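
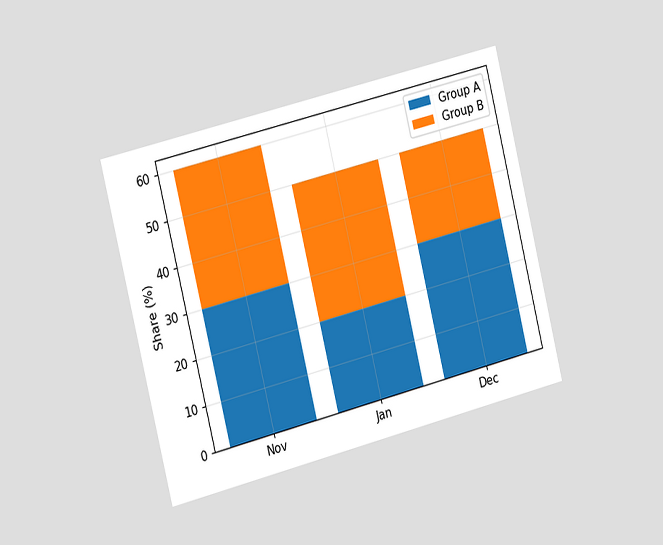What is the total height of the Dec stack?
50%

The chart is tilted about 14° counter-clockwise and viewed slightly from the left. The Dec stack's top reaches 50% on the y-axis.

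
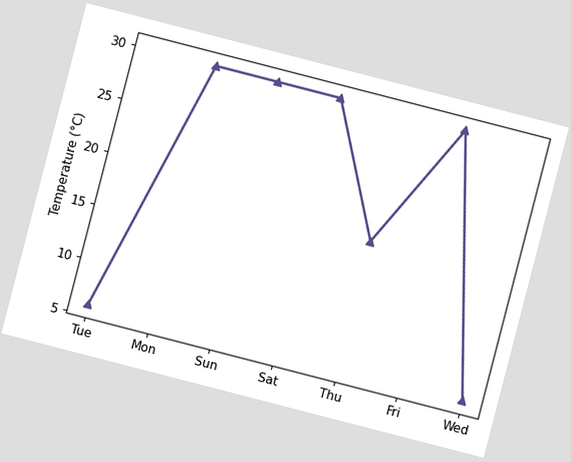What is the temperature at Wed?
6°C

The chart is tilted about 14° clockwise. At Wed, the line is at 6°C.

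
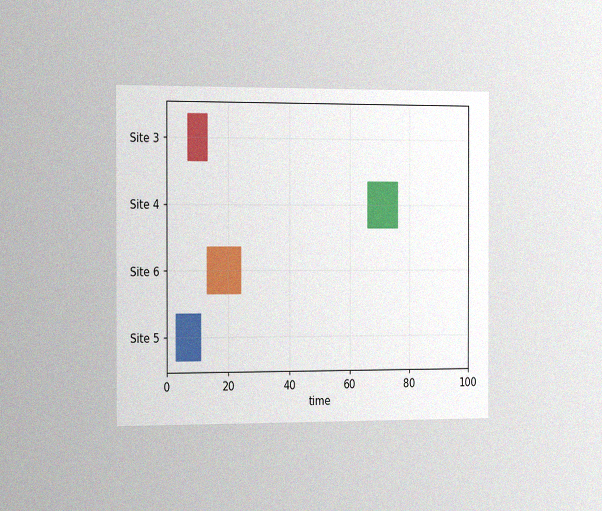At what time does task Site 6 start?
The chart is viewed slightly from the left, with some photo noise. The Site 6 bar begins at t=13.

13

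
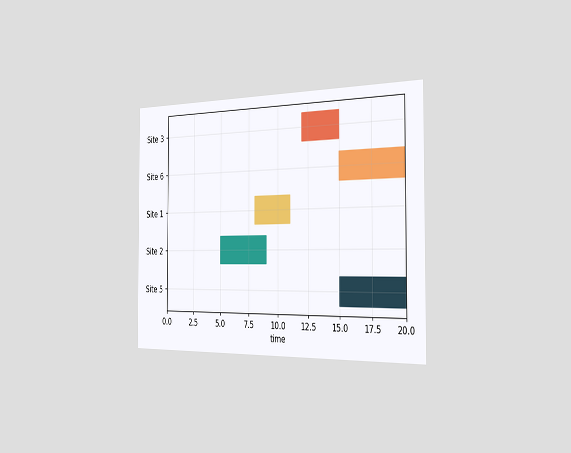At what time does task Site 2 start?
The chart is viewed slightly from the right. The Site 2 bar begins at t=5.

5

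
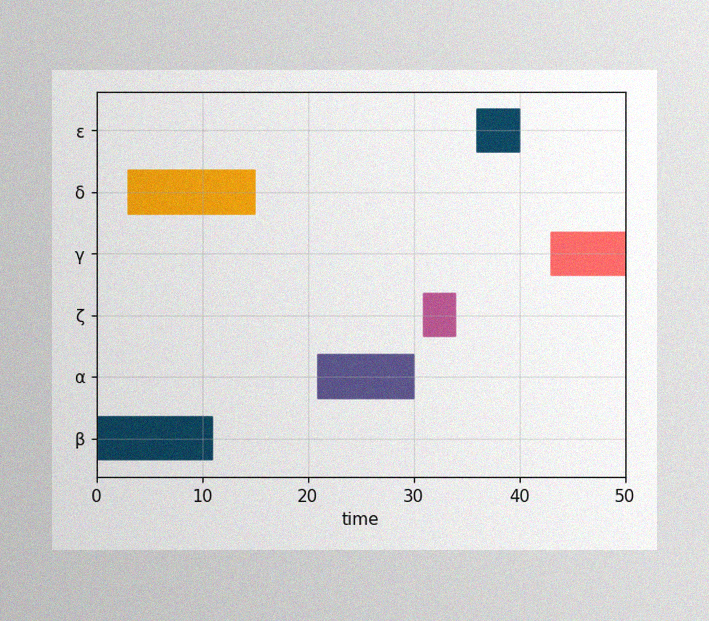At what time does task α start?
The image has some photo noise and uneven lighting. The α bar begins at t=21.

21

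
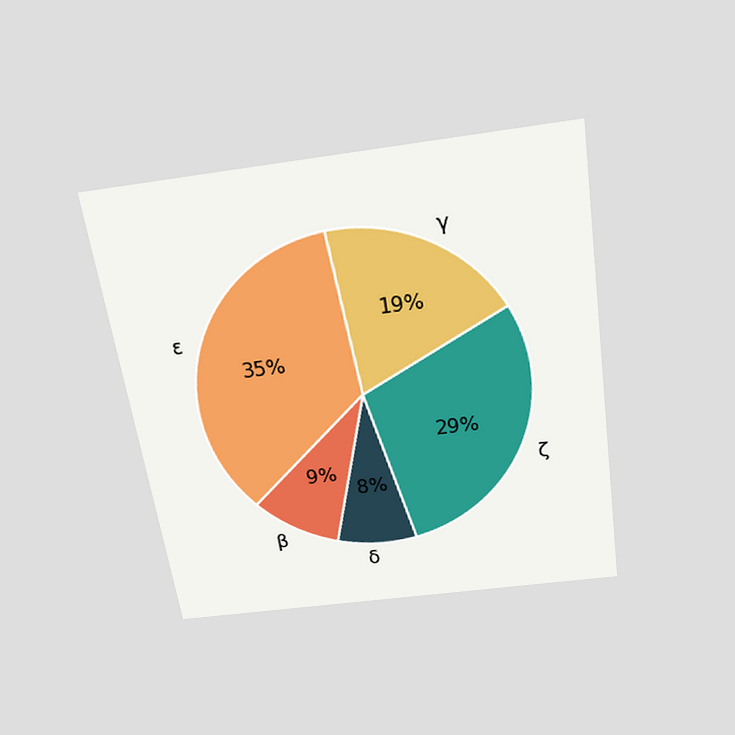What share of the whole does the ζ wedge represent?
29%

The chart is tilted about 9° counter-clockwise and viewed slightly from above. The ζ slice takes up 29% of the pie.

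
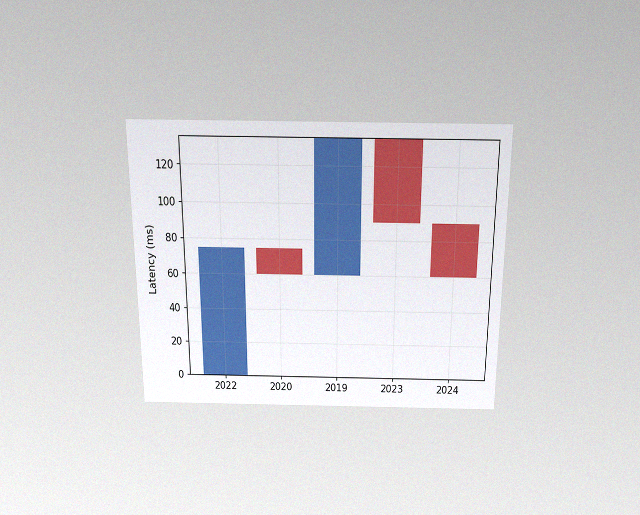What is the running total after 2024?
60ms

The chart is viewed slightly from above, with some photo noise. After 2024 the running total reaches 60ms.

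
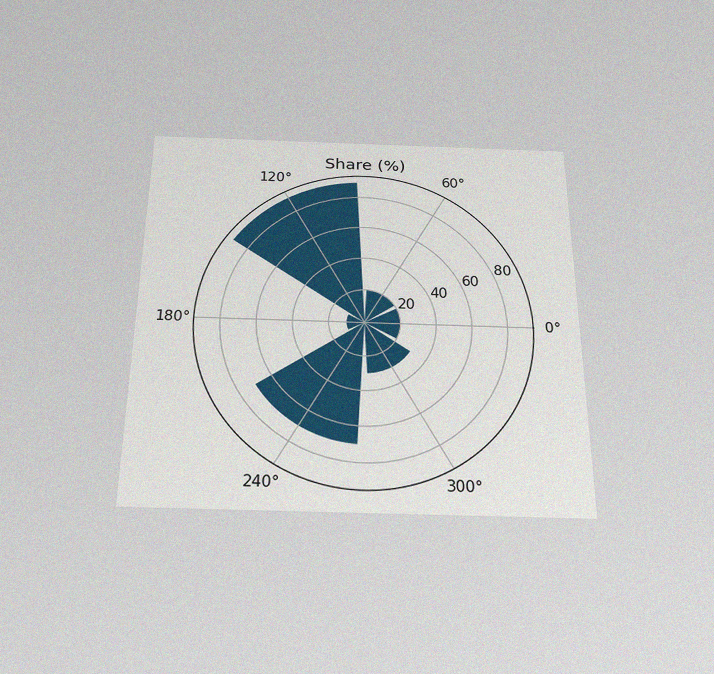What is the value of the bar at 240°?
The chart is viewed slightly from below, with some photo noise. The bar at 240° reaches 70% on the radial axis.

70%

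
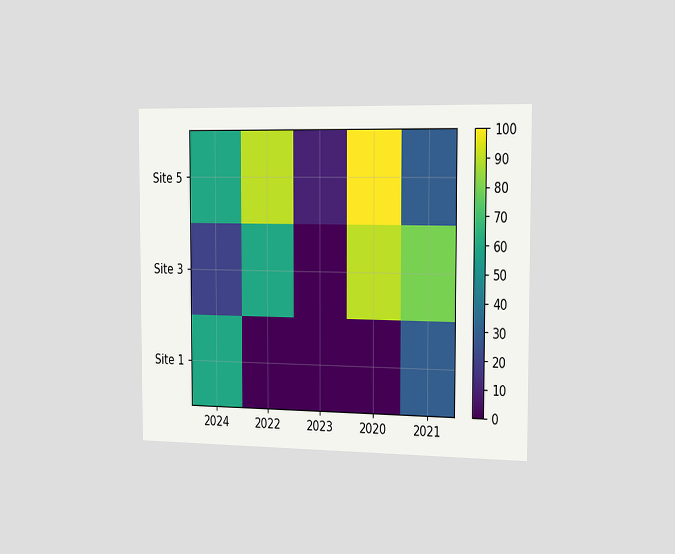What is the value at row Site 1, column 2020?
The chart is viewed slightly from the right. Matching cell (Site 1, 2020) against the colorbar gives 0.

0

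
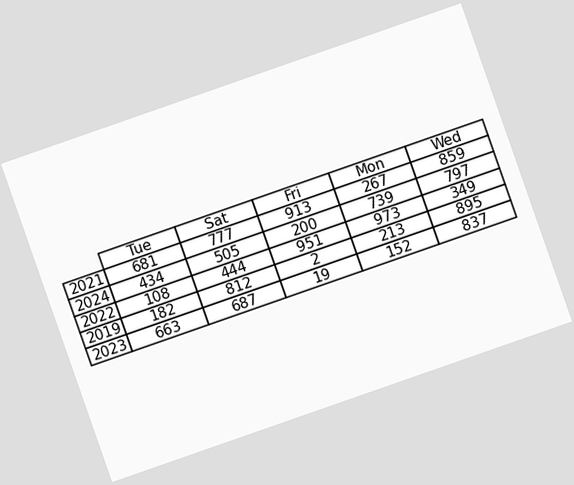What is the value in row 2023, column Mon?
The chart is tilted about 19° counter-clockwise. The (2023, Mon) cell reads 152.

152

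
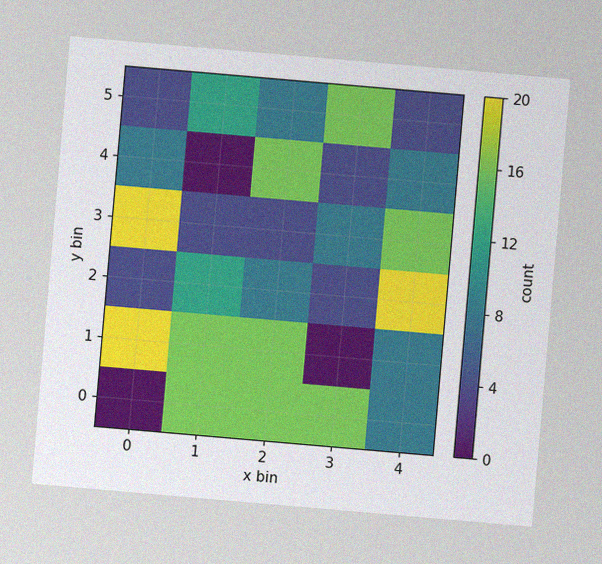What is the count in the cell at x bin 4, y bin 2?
The chart is tilted about 5° clockwise, with some photo noise. Matching the cell (4, 2) against the colorbar gives 20.

20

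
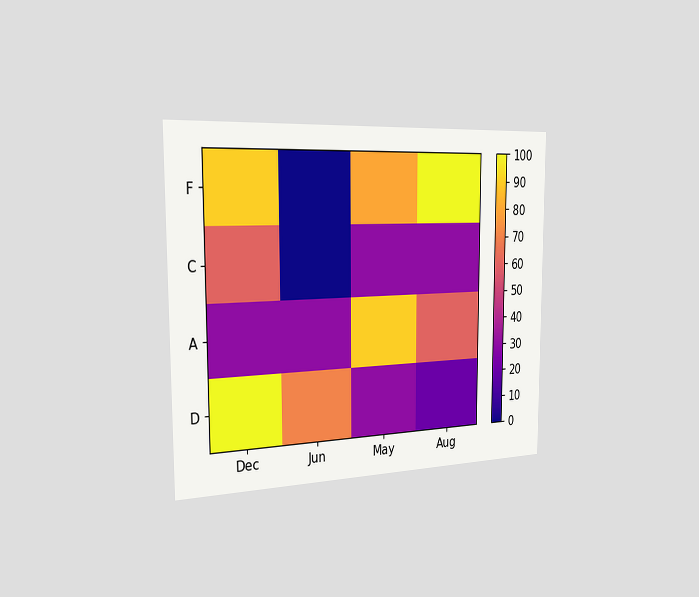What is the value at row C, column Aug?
The chart is viewed slightly from the left. Matching cell (C, Aug) against the colorbar gives 30.

30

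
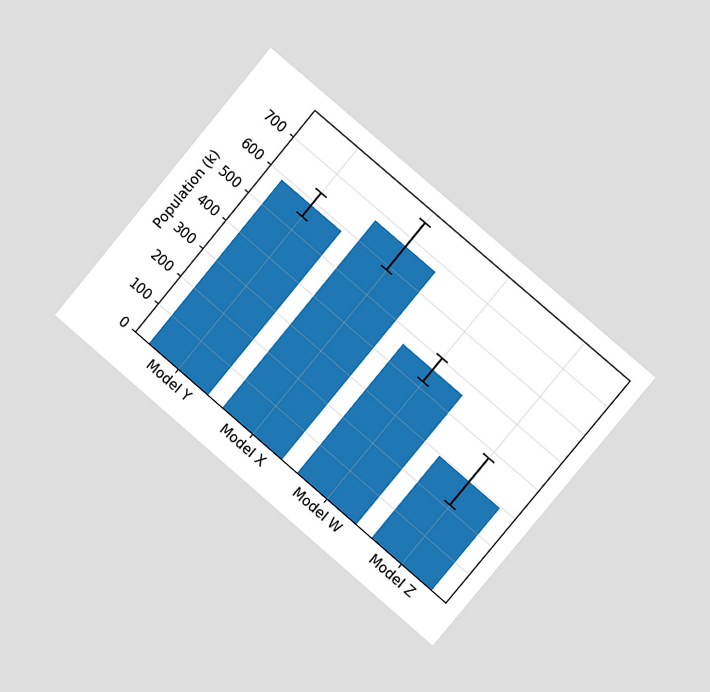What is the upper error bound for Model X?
The chart is tilted about 40° clockwise and viewed slightly from the right. The Model X bar's upper whisker reaches 756k.

756k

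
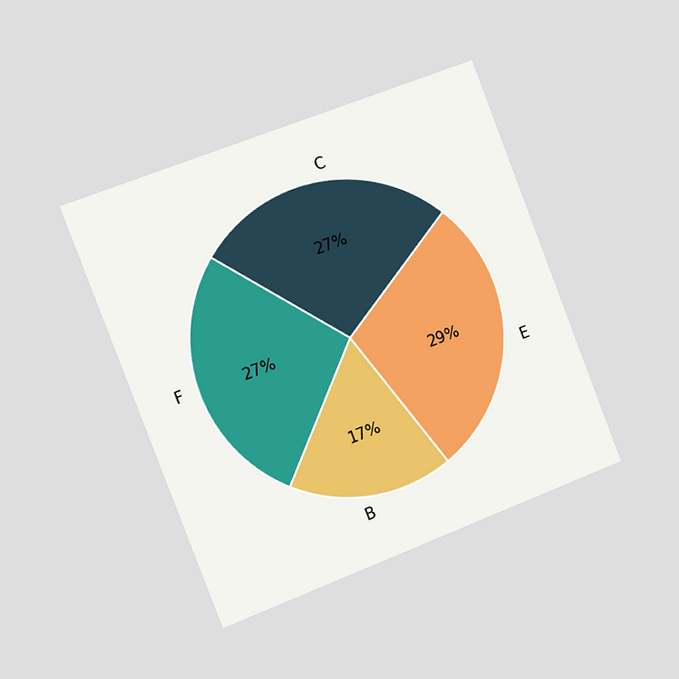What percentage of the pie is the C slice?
27%

The chart is tilted about 21° counter-clockwise and viewed slightly from the left. The C slice takes up 27% of the pie.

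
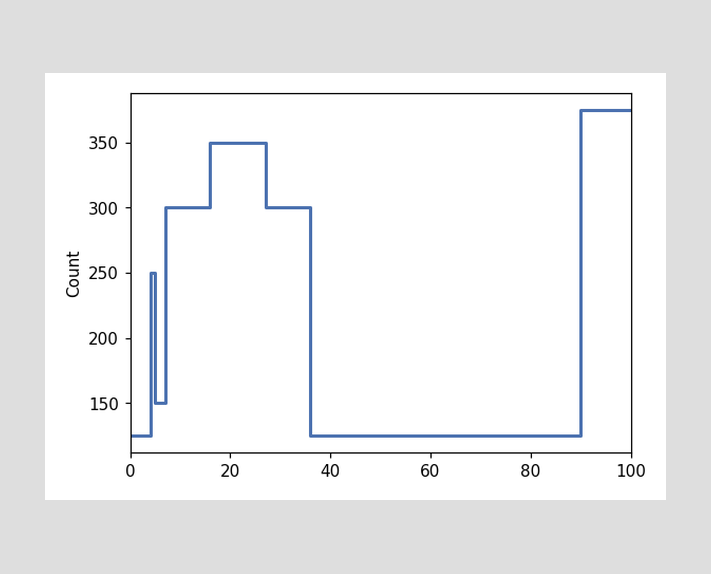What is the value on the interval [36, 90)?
125

On [36, 90) the step sits at 125.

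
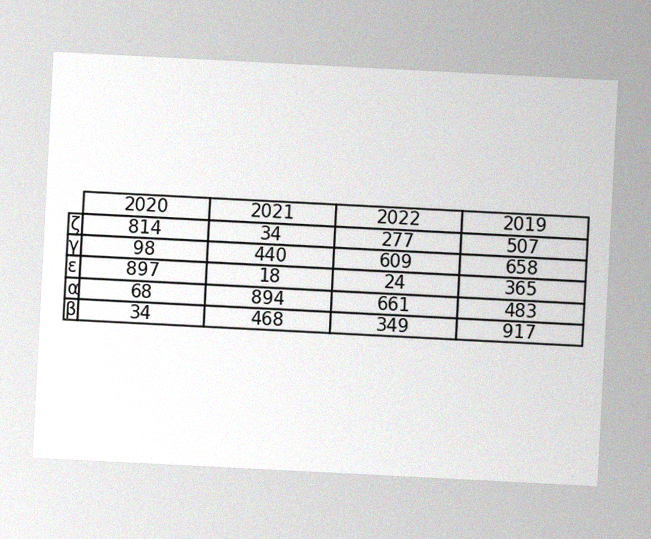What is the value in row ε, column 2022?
The chart is tilted about 3° clockwise, with some photo noise. The (ε, 2022) cell reads 24.

24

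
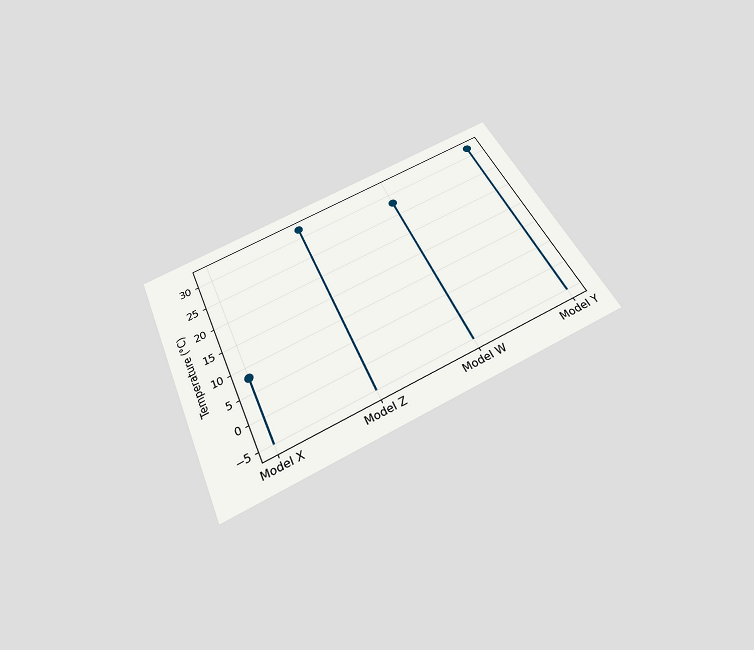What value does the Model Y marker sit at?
32°C

The chart is tilted about 25° counter-clockwise and viewed slightly from below. The Model Y marker sits at 32°C.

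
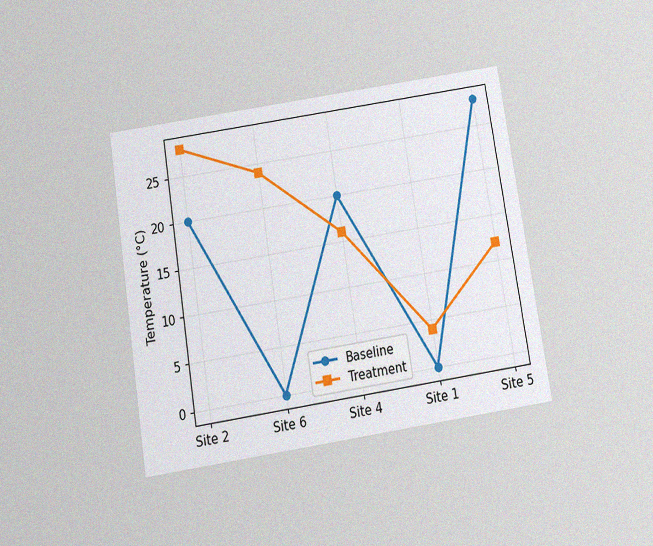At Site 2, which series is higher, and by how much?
The chart is tilted about 9° counter-clockwise and viewed slightly from below, with some photo noise. At Site 2, Treatment sits above the other line by 8°C.

Treatment, by 8°C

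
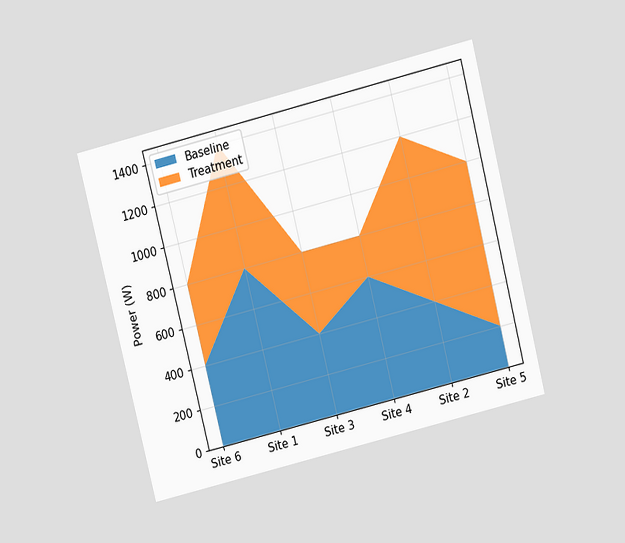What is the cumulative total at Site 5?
1000W

The chart is tilted about 14° counter-clockwise and viewed slightly from above. The stacked total at Site 5 reaches 1000W.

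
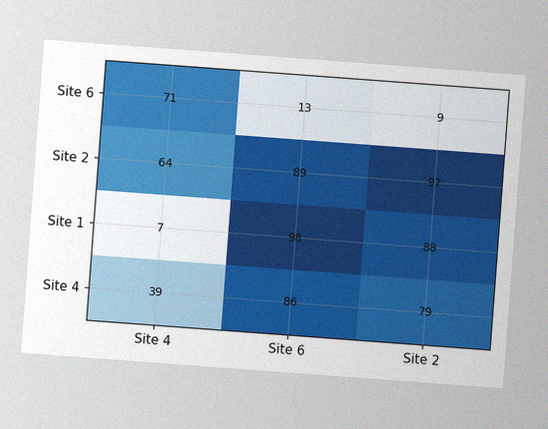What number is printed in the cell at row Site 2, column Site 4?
64

The chart is tilted about 4° clockwise, with some photo noise. The (Site 2, Site 4) cell reads 64.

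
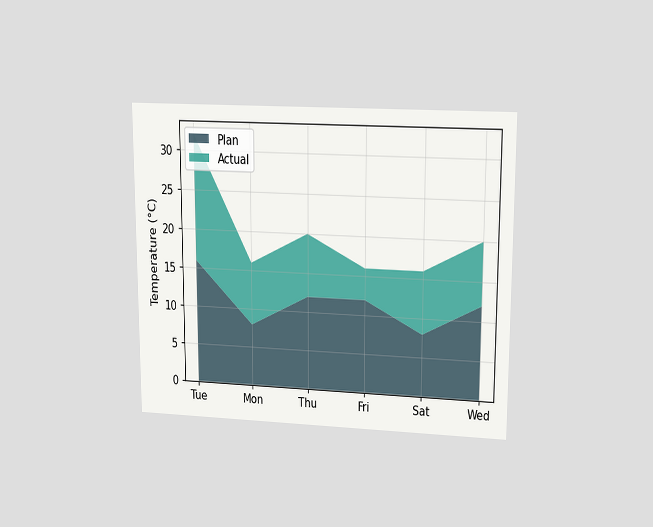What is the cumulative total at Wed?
The chart is viewed at a slight angle. The stacked total at Wed reaches 20°C.

20°C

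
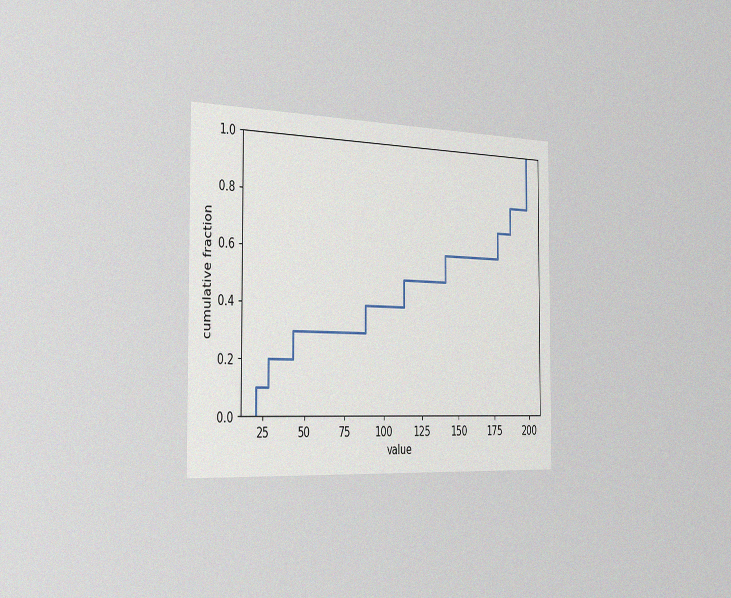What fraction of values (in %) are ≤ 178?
70%

The chart is viewed slightly from the left, with some photo noise. At x=178 the ECDF step is at 70%.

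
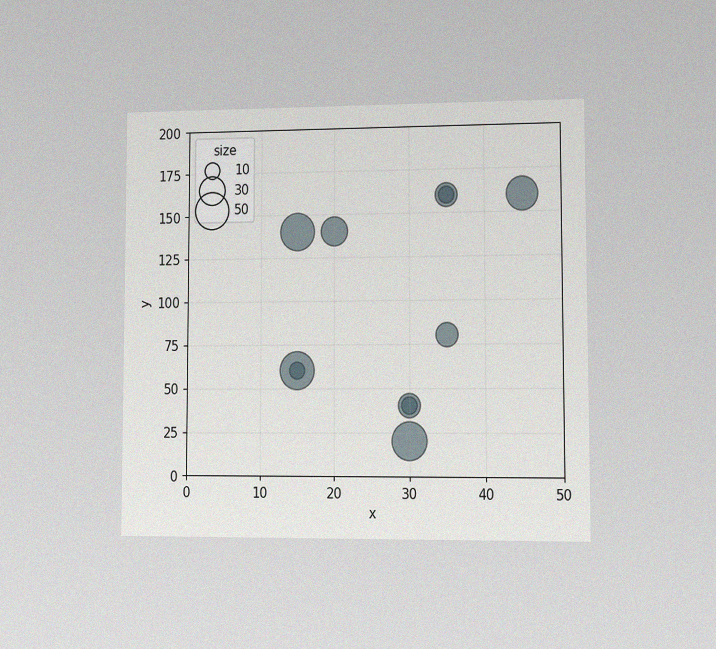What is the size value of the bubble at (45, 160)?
The chart is viewed at a slight angle, with some photo noise. Matching the bubble at (45, 160) against the size legend gives 40.

40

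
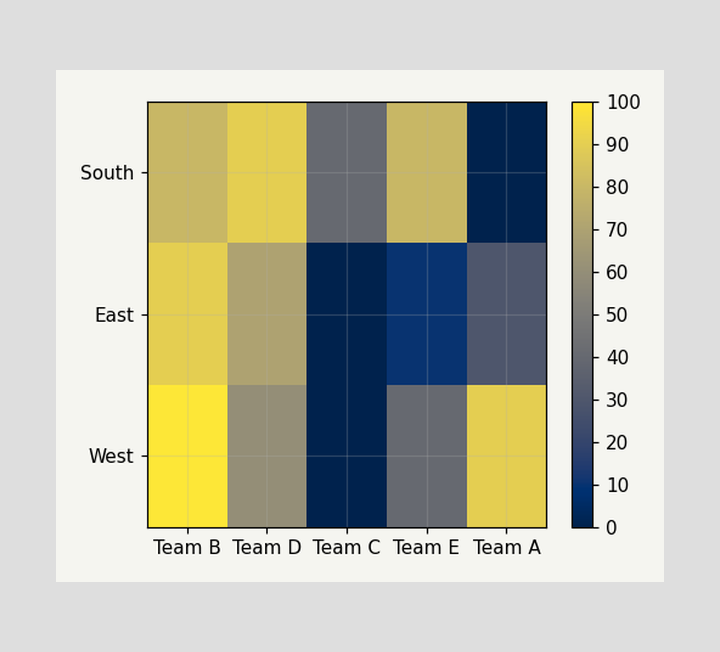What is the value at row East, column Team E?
10

Matching cell (East, Team E) against the colorbar gives 10.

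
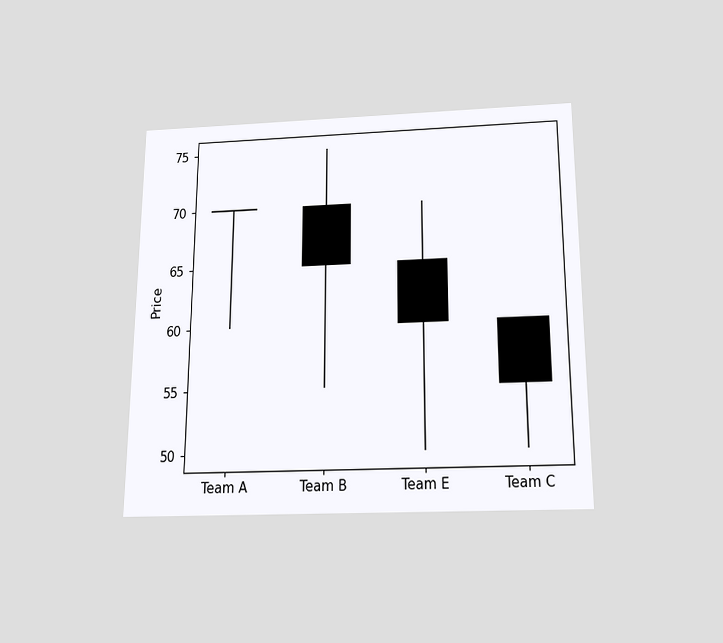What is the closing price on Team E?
The chart is viewed slightly from below. The Team E candle closes at 60.

60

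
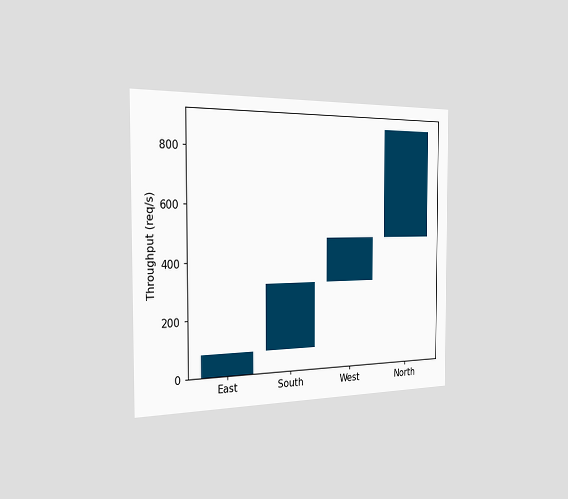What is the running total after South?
320req/s

The chart is viewed slightly from the left. After South the running total reaches 320req/s.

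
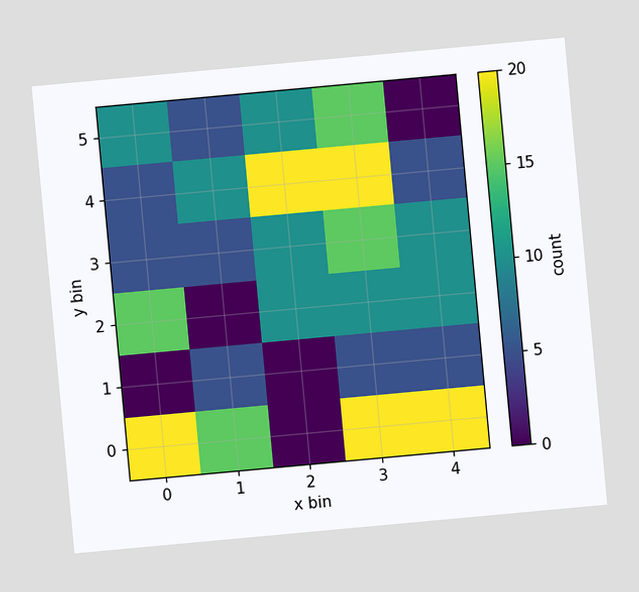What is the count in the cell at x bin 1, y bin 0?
The chart is tilted about 5° counter-clockwise. Matching the cell (1, 0) against the colorbar gives 15.

15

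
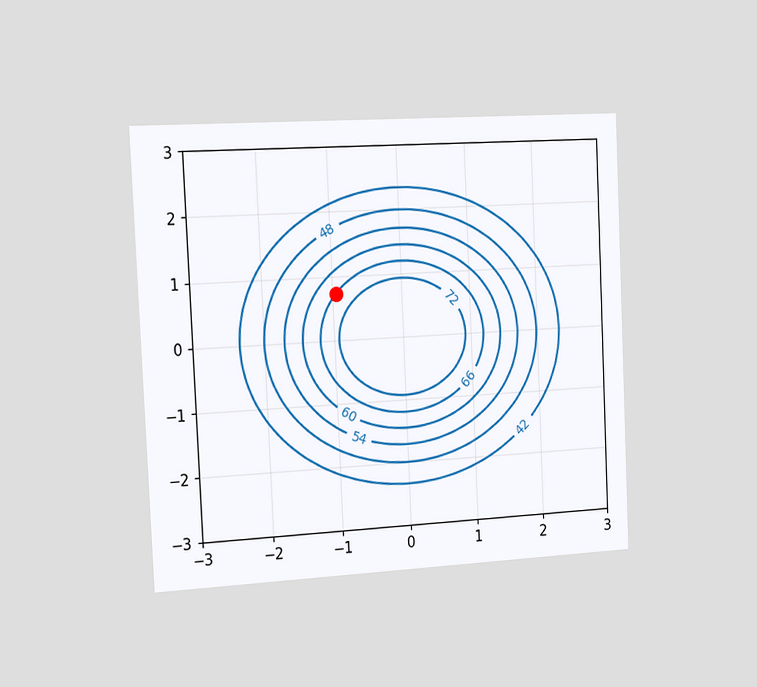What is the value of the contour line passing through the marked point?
The chart is tilted about 3° counter-clockwise and viewed slightly from the left. The marked point sits on the contour labelled 66.

66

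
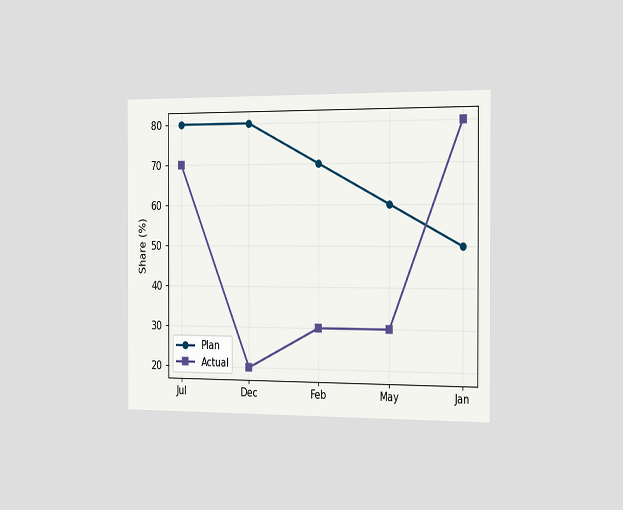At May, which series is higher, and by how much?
Plan, by 30%

The chart is viewed slightly from the right. At May, Plan sits above the other line by 30%.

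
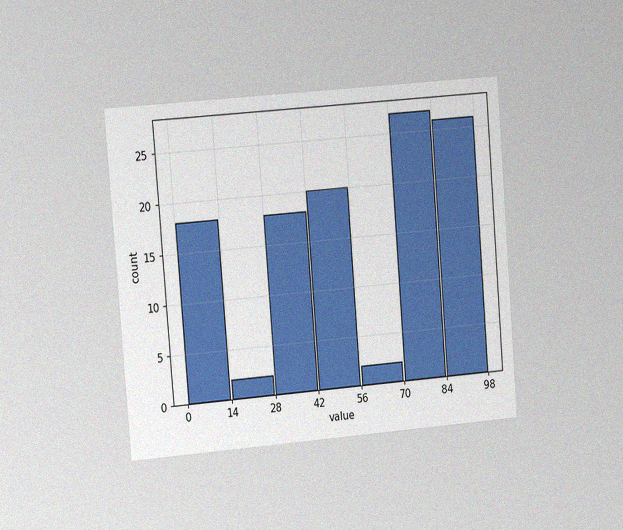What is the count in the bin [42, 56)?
The chart is tilted about 5° counter-clockwise and viewed slightly from the left, with some photo noise. The [42, 56) bin has height 20.

20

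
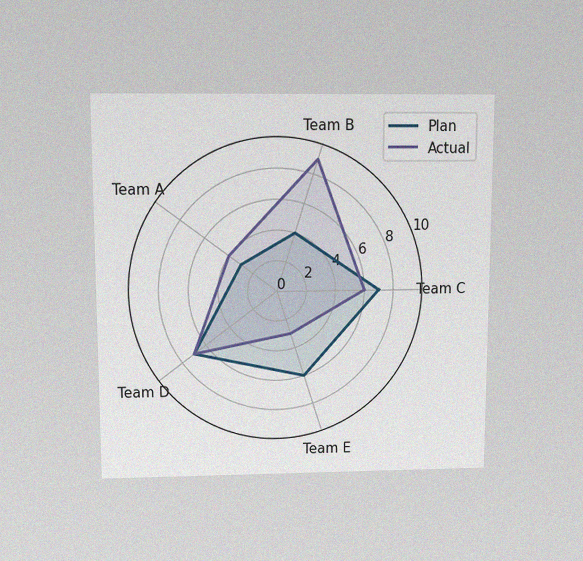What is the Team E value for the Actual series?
3

The chart is viewed slightly from above, with some photo noise. On the Team E axis, Actual reaches 3.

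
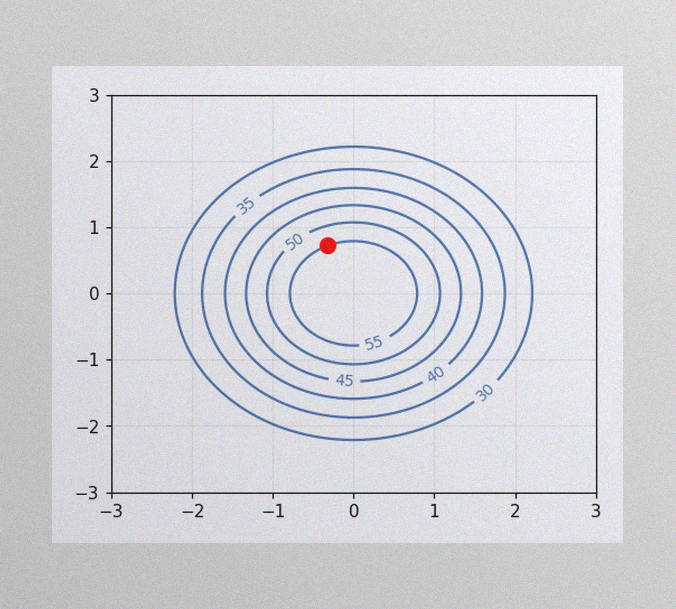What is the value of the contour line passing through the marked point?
55

The image has some photo noise and uneven lighting. The marked point sits on the contour labelled 55.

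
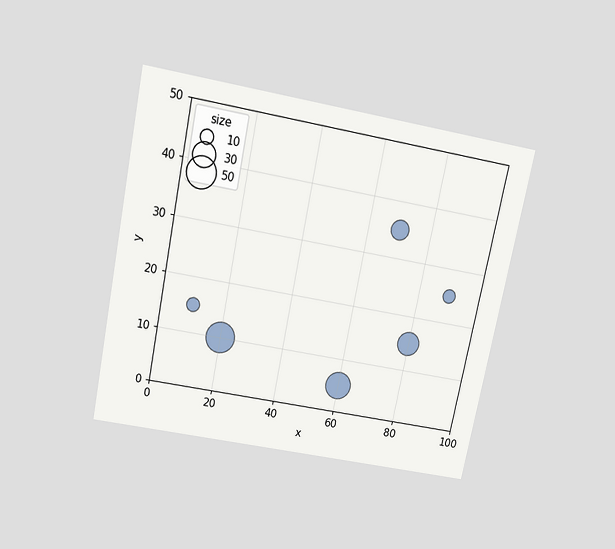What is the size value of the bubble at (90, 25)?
10

The chart is tilted about 11° clockwise and viewed slightly from above. Matching the bubble at (90, 25) against the size legend gives 10.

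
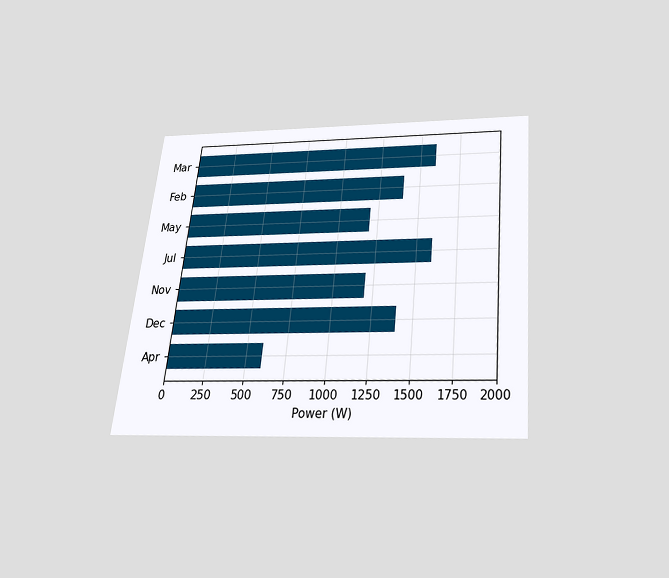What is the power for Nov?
1200W

The chart is tilted about 6° clockwise and viewed slightly from below. Reading along the chart's x-axis, the Nov bar reaches 1200W.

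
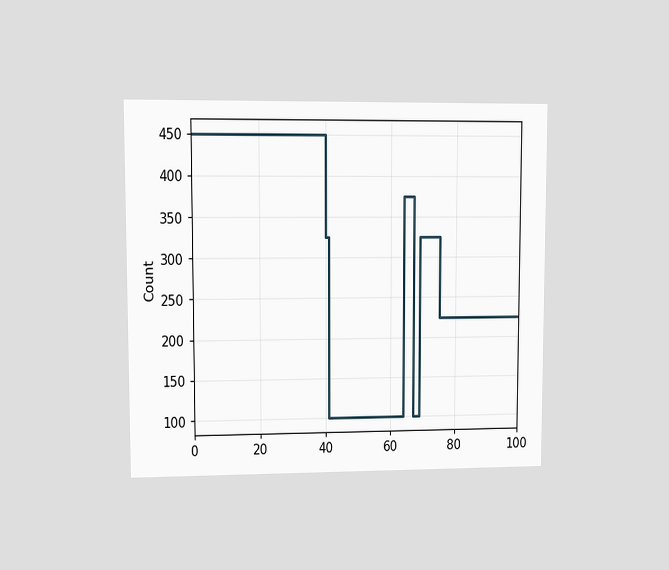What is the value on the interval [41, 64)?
100

The chart is viewed at a slight angle. On [41, 64) the step sits at 100.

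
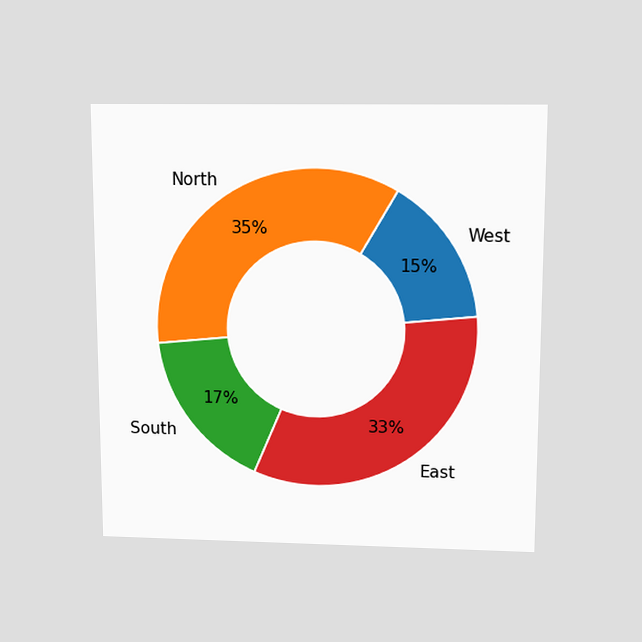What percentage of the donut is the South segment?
The chart is viewed slightly from above. The South segment takes up 17% of the ring.

17%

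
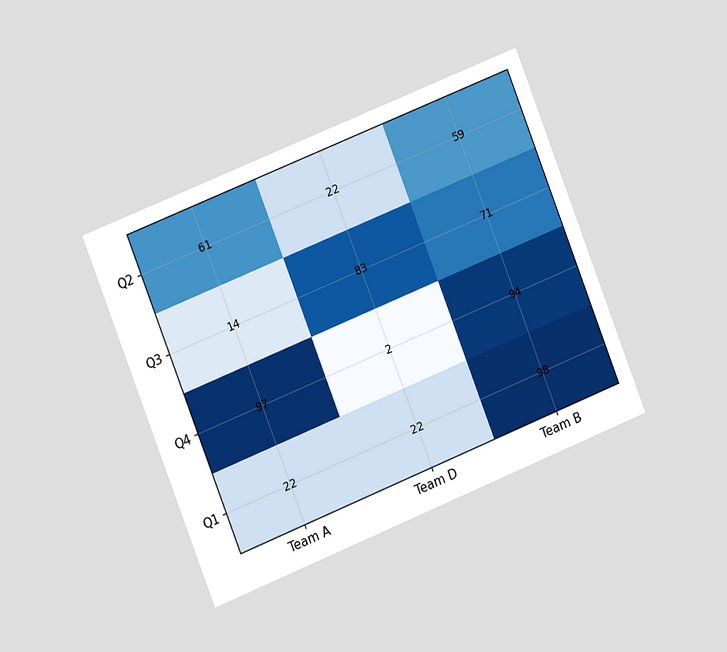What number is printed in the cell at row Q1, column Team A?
The chart is tilted about 22° counter-clockwise and viewed at a slight angle. The (Q1, Team A) cell reads 22.

22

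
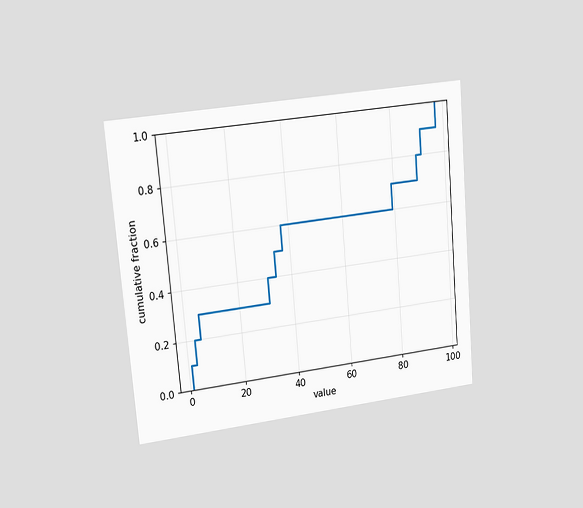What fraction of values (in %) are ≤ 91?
The chart is tilted about 5° counter-clockwise and viewed slightly from the left. At x=91 the ECDF step is at 90%.

90%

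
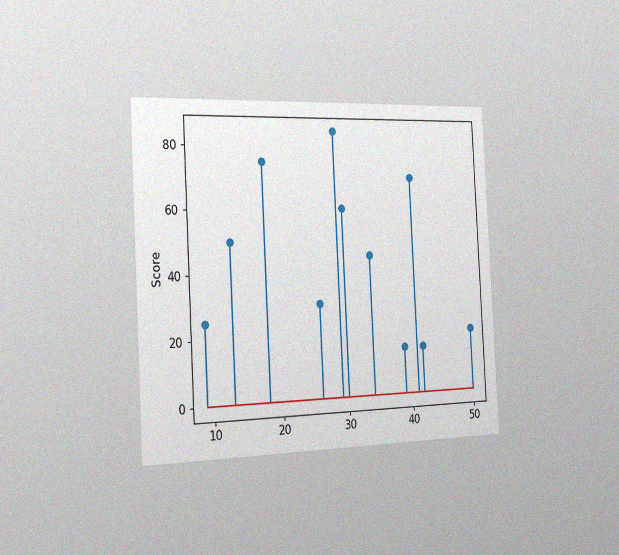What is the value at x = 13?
The chart is tilted about 3° counter-clockwise and viewed slightly from the left, with some photo noise. The stem at x=13 reaches 50.

50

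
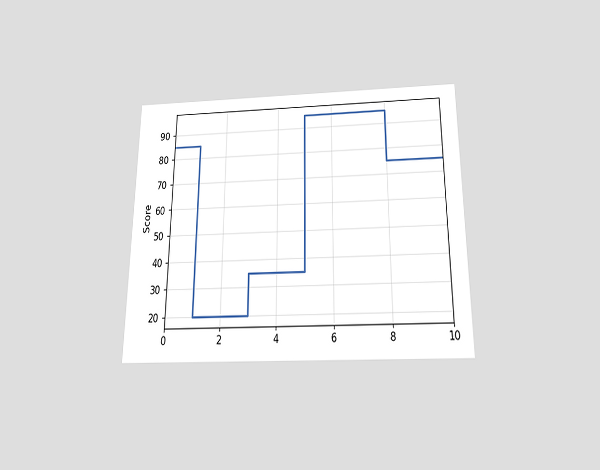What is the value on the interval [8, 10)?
The chart is viewed slightly from below. On [8, 10) the step sits at 75.

75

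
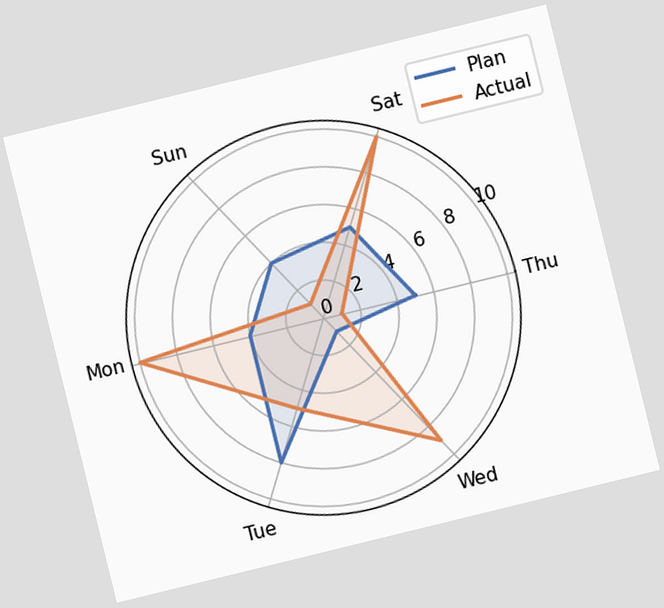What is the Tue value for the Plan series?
8

The chart is tilted about 14° counter-clockwise. On the Tue axis, Plan reaches 8.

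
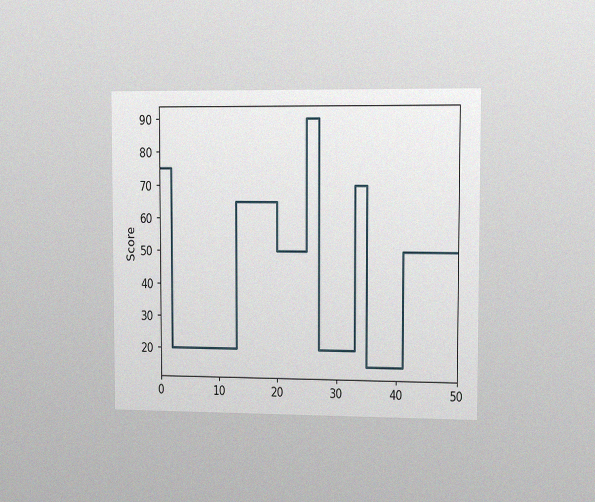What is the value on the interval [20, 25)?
The chart is viewed slightly from the right, with some photo noise. On [20, 25) the step sits at 50.

50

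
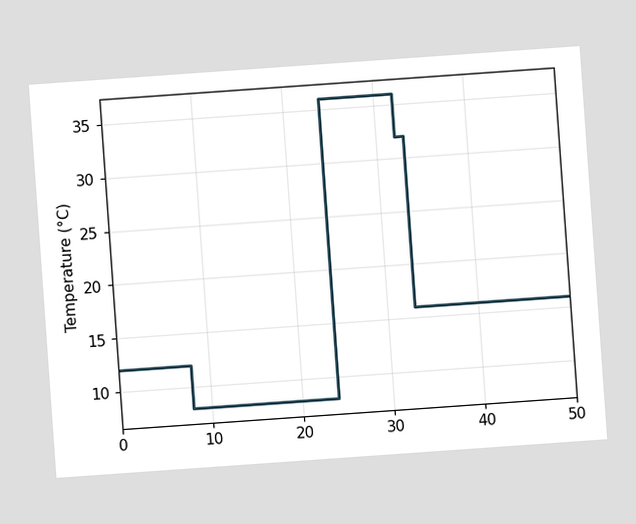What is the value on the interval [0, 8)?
The chart is tilted about 4° counter-clockwise. On [0, 8) the step sits at 12°C.

12°C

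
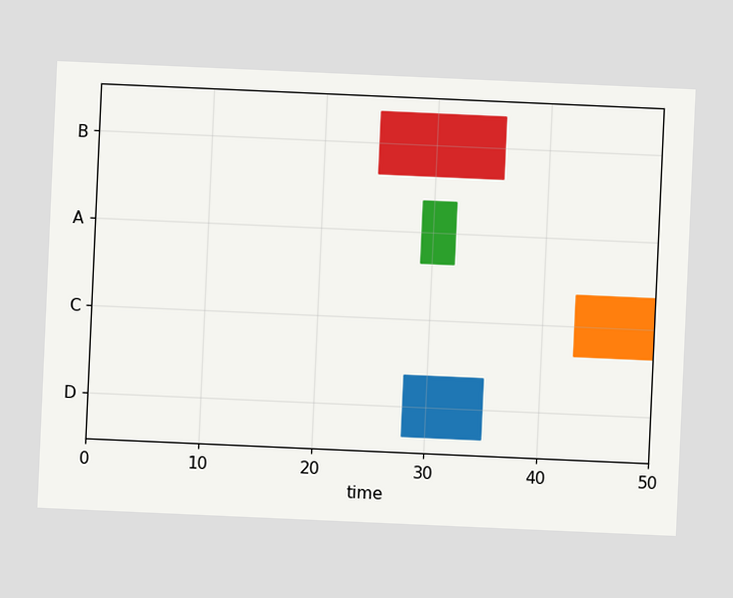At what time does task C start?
The chart is tilted about 3° clockwise. The C bar begins at t=43.

43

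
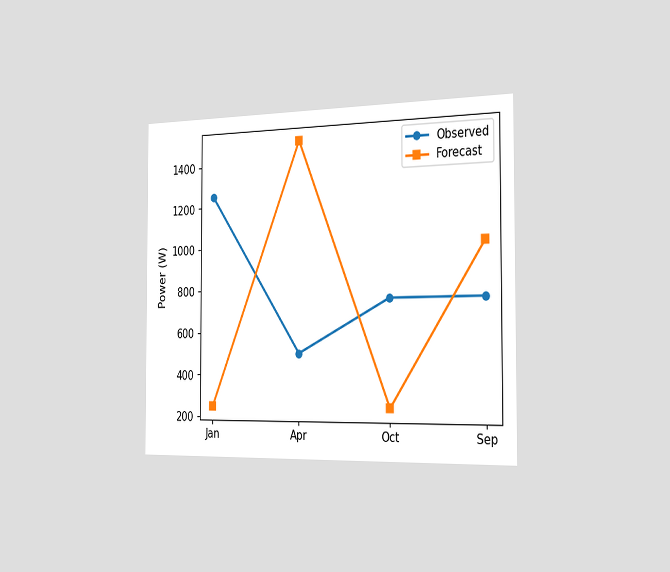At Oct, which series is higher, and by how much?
Observed, by 500W

The chart is viewed slightly from the right. At Oct, Observed sits above the other line by 500W.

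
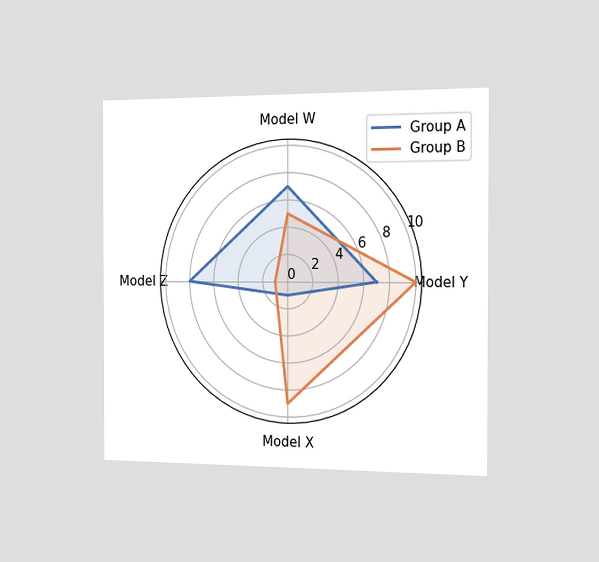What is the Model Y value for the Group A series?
The chart is viewed slightly from the right. On the Model Y axis, Group A reaches 7.

7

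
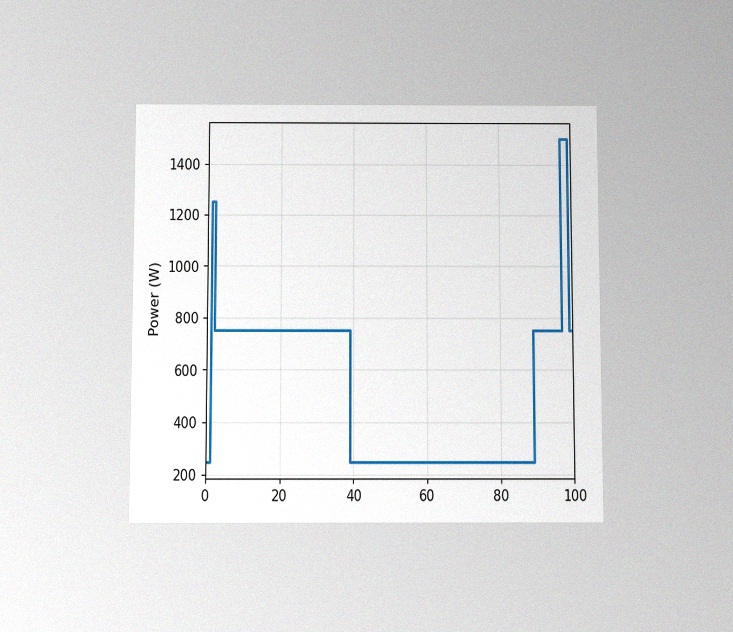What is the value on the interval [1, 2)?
1250W

The chart is viewed slightly from below, with some photo noise. On [1, 2) the step sits at 1250W.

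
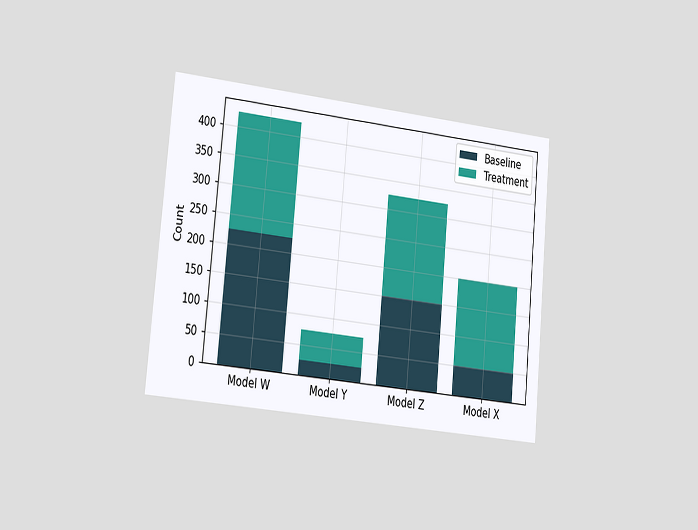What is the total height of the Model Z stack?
The chart is tilted about 5° clockwise and viewed slightly from the left. The Model Z stack's top reaches 325 on the y-axis.

325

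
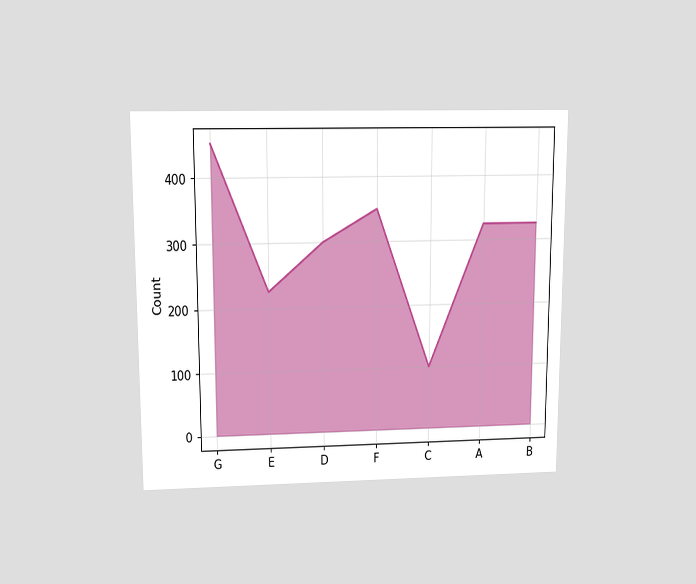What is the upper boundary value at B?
325

The chart is viewed slightly from above. At B the upper boundary is at 325.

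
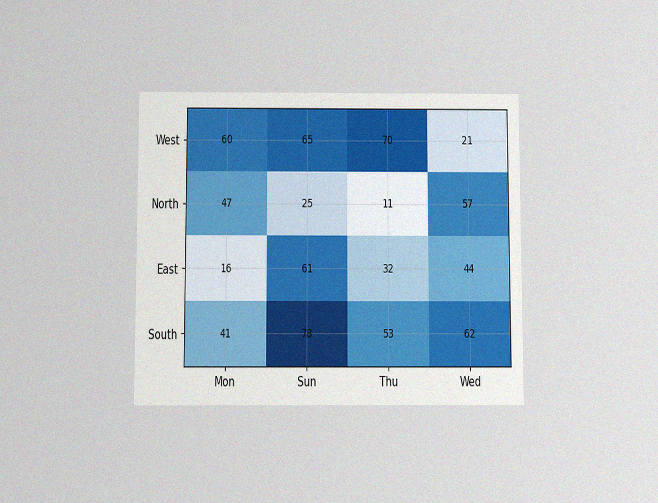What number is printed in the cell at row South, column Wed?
The chart is viewed slightly from below, with some photo noise. The (South, Wed) cell reads 62.

62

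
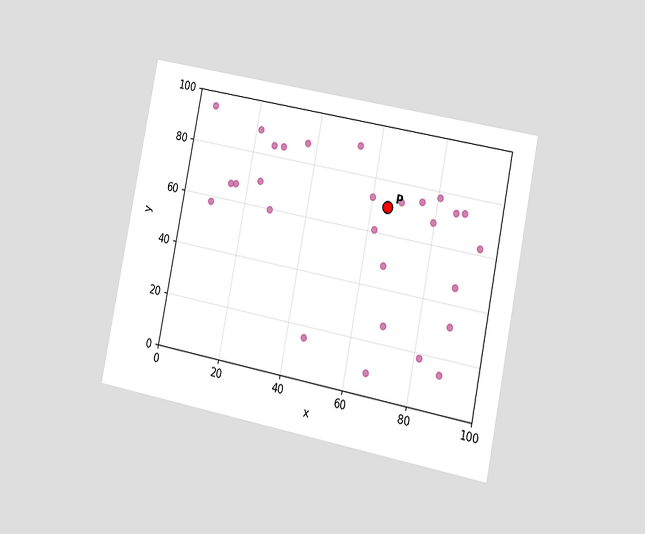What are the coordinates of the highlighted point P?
The chart is tilted about 11° clockwise and viewed at a slight angle. Following the gridlines from P to each axis, P sits at (65, 70).

(65, 70)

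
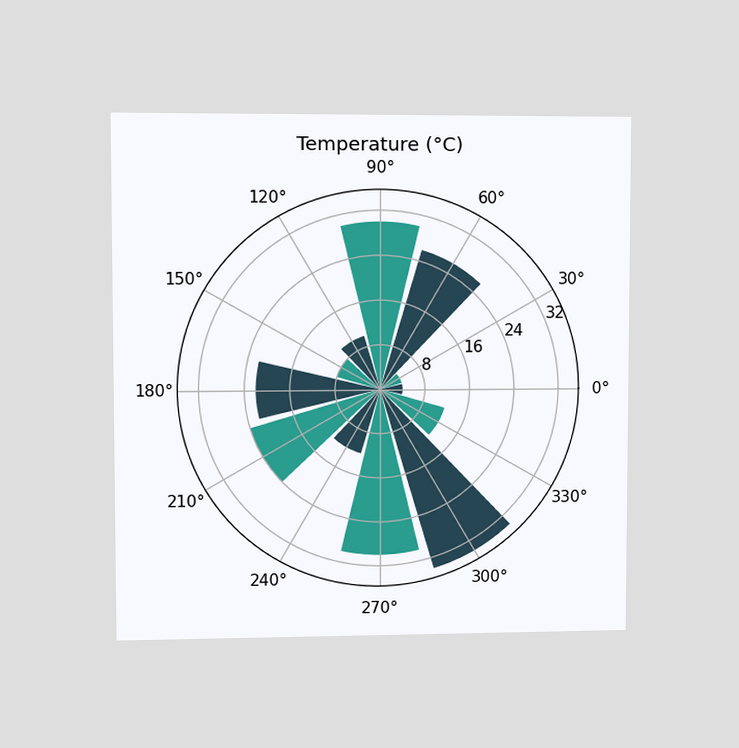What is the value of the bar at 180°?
22°C

The chart is viewed at a slight angle. The bar at 180° reaches 22°C on the radial axis.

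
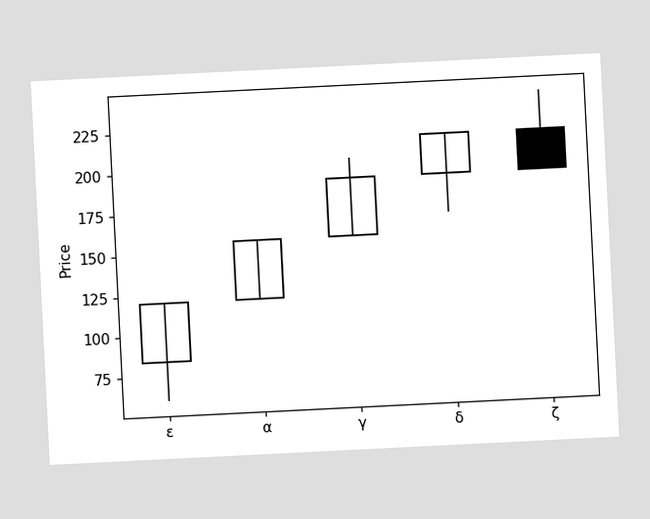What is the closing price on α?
The chart is tilted about 3° counter-clockwise. The α candle closes at 156.

156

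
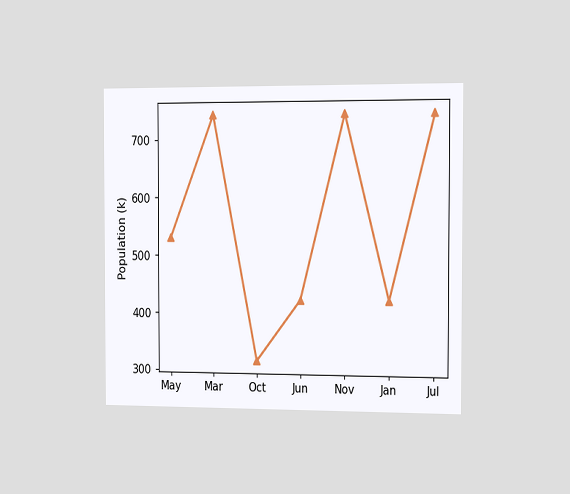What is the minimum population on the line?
The chart is viewed slightly from the right. The lowest point is at Oct, and reading across to the y-axis gives 318k.

318k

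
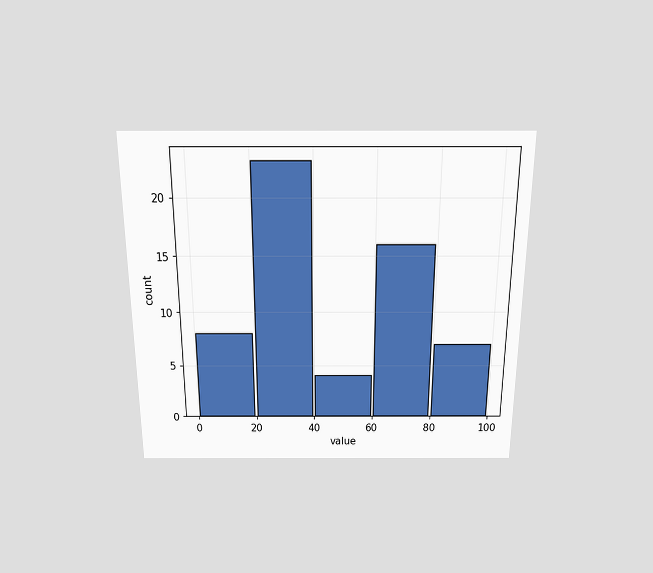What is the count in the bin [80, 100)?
7

The chart is viewed slightly from above. The [80, 100) bin has height 7.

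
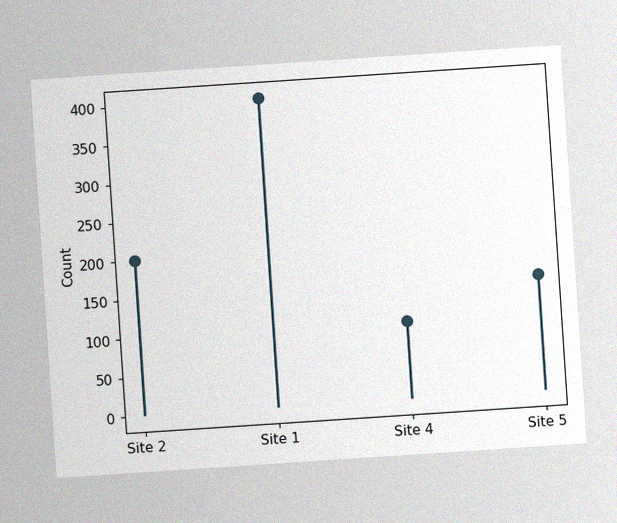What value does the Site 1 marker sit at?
400

The chart is tilted about 4° counter-clockwise, with some photo noise. The Site 1 marker sits at 400.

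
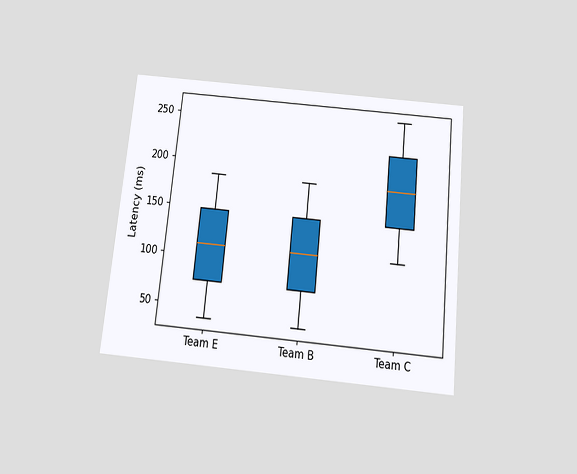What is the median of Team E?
The chart is tilted about 6° clockwise and viewed slightly from below. The median line in the Team E box sits at 111ms.

111ms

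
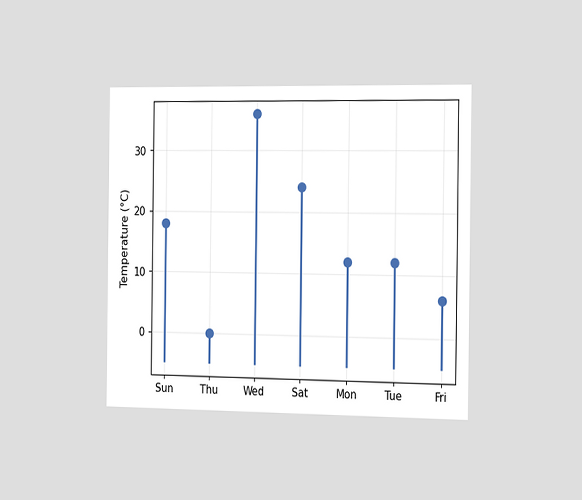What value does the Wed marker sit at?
The chart is viewed slightly from the right. The Wed marker sits at 36°C.

36°C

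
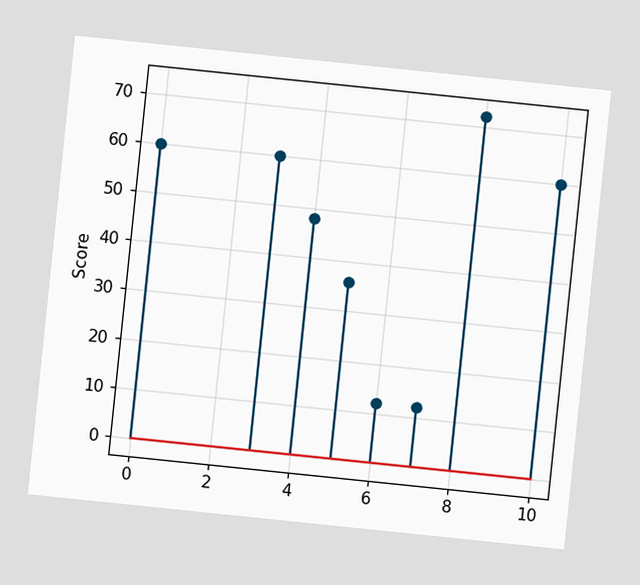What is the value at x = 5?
The chart is tilted about 6° clockwise. The stem at x=5 reaches 36.

36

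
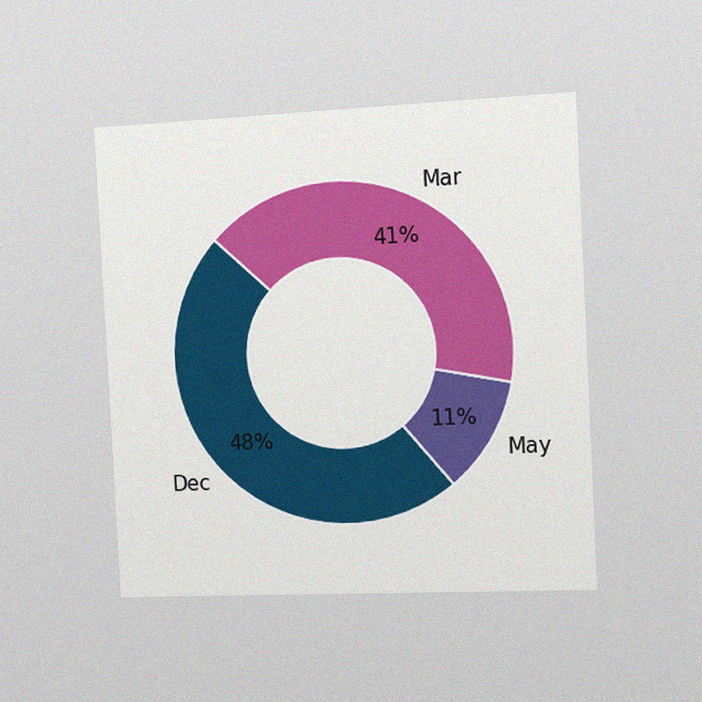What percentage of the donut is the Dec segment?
The chart is tilted about 3° counter-clockwise and viewed slightly from the right, with some photo noise. The Dec segment takes up 48% of the ring.

48%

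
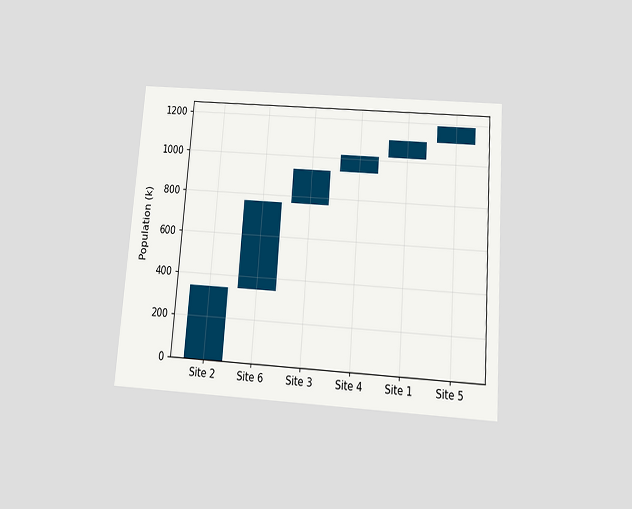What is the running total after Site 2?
The chart is tilted about 4° clockwise and viewed slightly from below. After Site 2 the running total reaches 340k.

340k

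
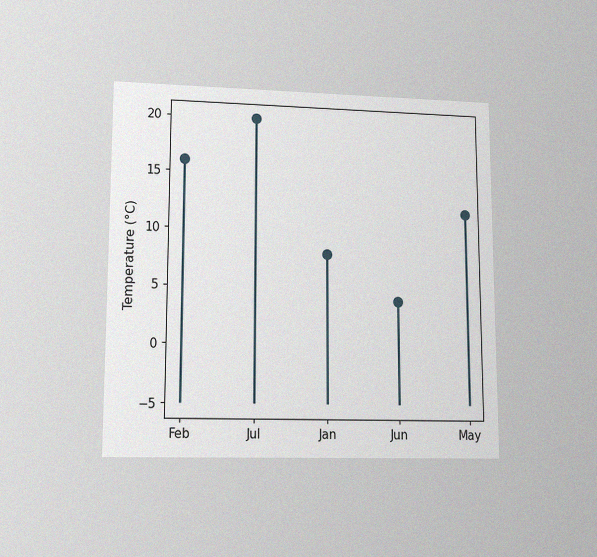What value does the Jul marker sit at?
The chart is viewed at a slight angle, with some photo noise. The Jul marker sits at 20°C.

20°C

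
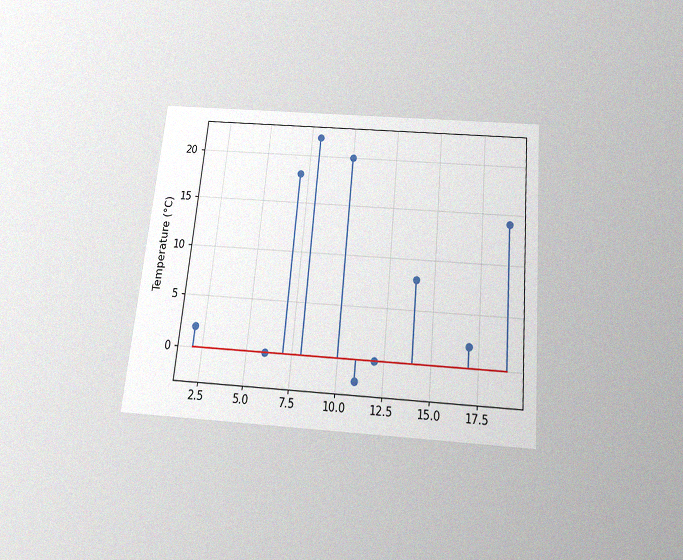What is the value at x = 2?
The chart is tilted about 5° clockwise and viewed slightly from below, with some photo noise. The stem at x=2 reaches 2°C.

2°C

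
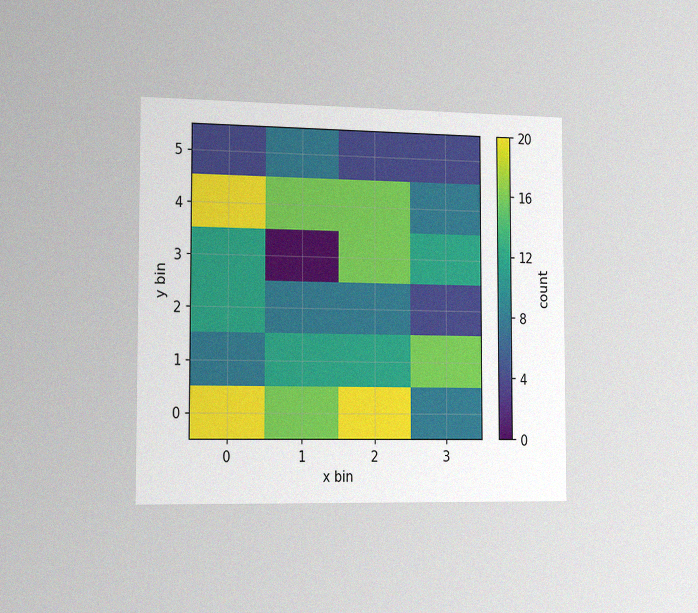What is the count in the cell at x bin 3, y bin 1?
16

The chart is viewed slightly from the left, with some photo noise. Matching the cell (3, 1) against the colorbar gives 16.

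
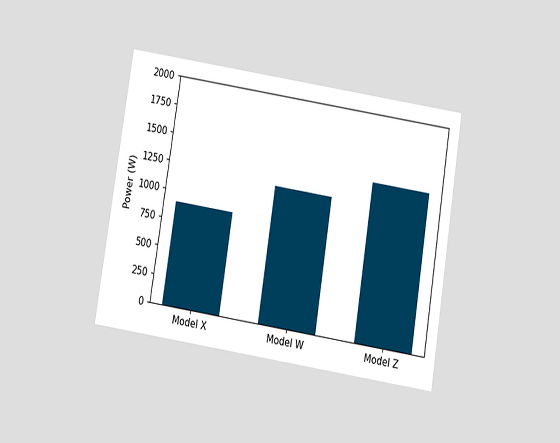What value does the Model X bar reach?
900W

The chart is tilted about 9° clockwise and viewed slightly from below. Reading along the chart's y-axis, the Model X bar reaches 900W.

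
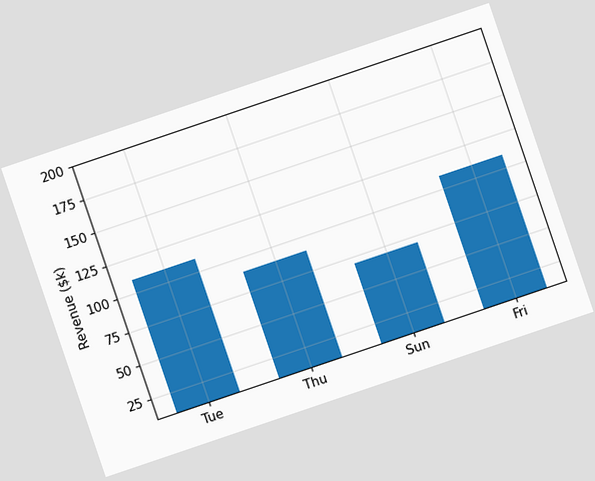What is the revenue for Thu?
$90k

The chart is tilted about 19° counter-clockwise. Reading along the chart's y-axis, the Thu bar reaches $90k.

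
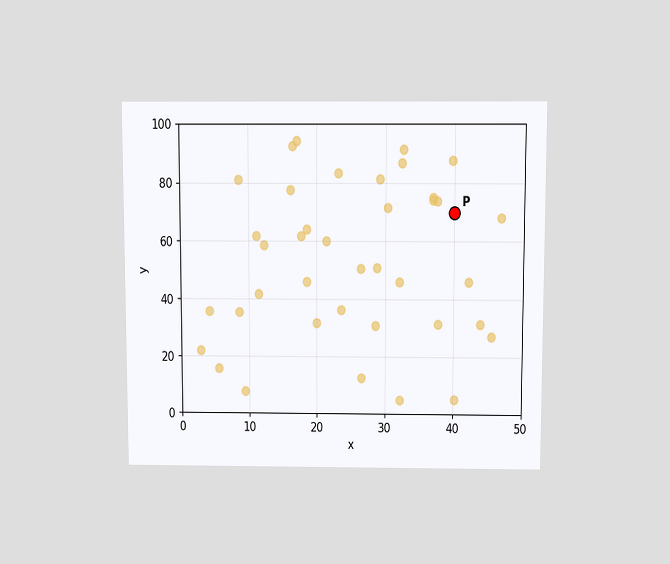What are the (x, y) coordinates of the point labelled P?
The chart is viewed slightly from above. Following the gridlines from P to each axis, P sits at (40, 70).

(40, 70)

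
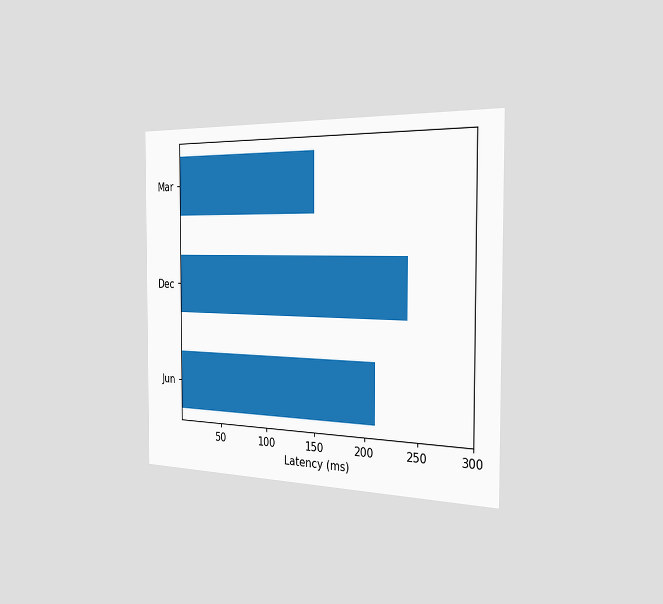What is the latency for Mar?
The chart is viewed slightly from the right. Reading along the chart's x-axis, the Mar bar reaches 150ms.

150ms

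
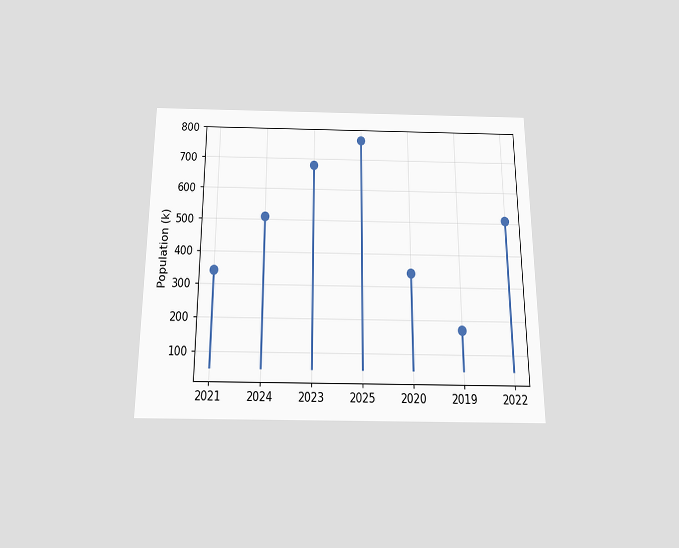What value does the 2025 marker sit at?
765k

The chart is viewed slightly from below. The 2025 marker sits at 765k.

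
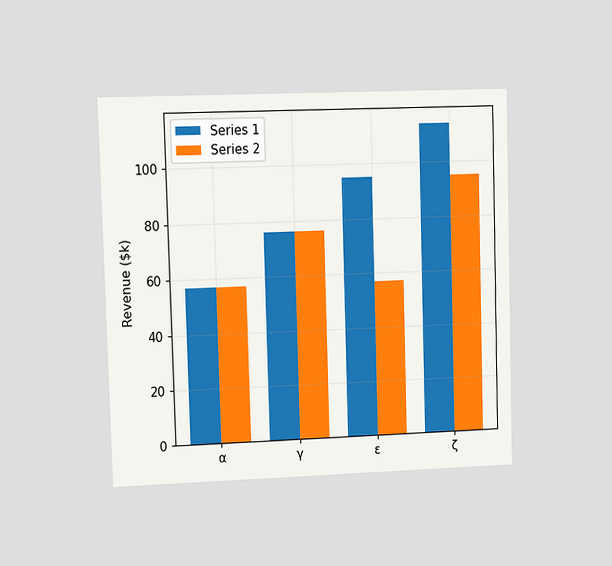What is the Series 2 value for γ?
The chart is viewed at a slight angle. The Series 2 bar at γ reaches $76k on the y-axis.

$76k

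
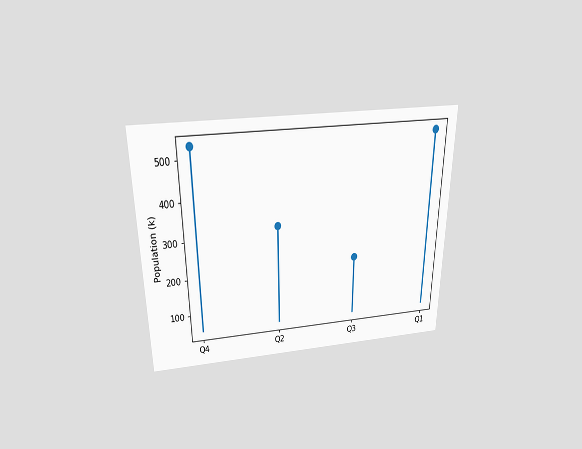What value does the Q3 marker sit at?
212k

The chart is viewed slightly from above. The Q3 marker sits at 212k.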